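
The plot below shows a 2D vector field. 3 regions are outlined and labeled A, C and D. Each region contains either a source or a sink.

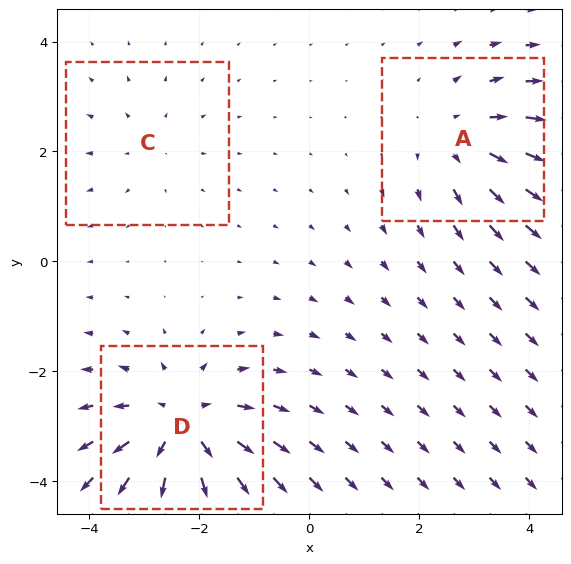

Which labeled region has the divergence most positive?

D

Divergence at each region's feature centre — A: about +3, C: about +2, D: about +5. Region D is most positive.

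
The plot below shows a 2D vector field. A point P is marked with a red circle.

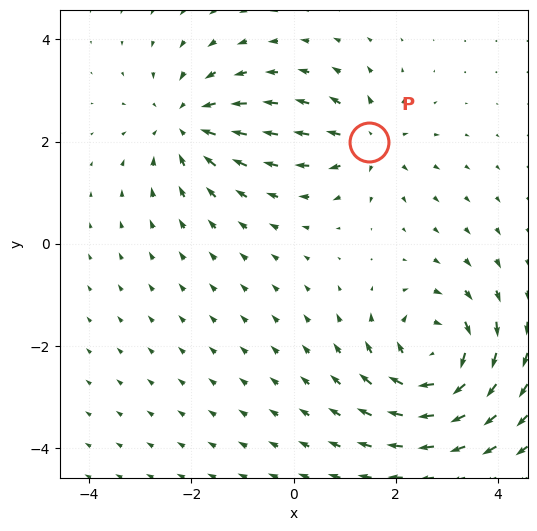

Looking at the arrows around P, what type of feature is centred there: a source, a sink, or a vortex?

At P (1.5, 2.0) the arrows spread outward. Divergence about +4, curl ≈0 — positive divergence with near-zero curl is a source.

source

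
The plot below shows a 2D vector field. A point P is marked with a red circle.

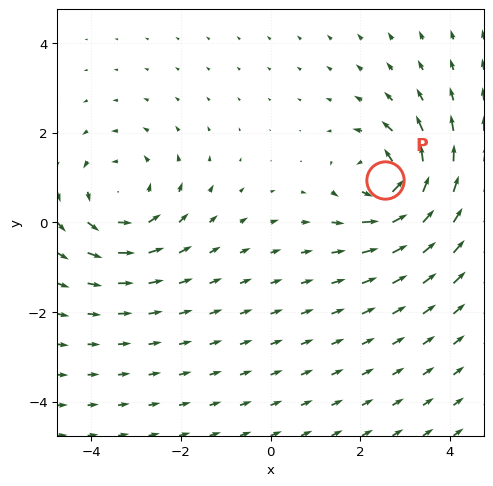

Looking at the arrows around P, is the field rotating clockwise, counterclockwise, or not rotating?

Near P at (2.6, 0.9) the arrows circulate counterclockwise. The curl (z-component) there is about +6; positive curl means counterclockwise rotation.

counterclockwise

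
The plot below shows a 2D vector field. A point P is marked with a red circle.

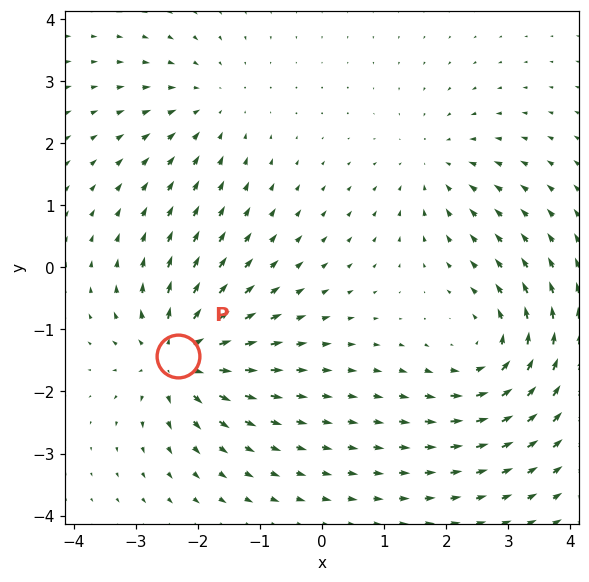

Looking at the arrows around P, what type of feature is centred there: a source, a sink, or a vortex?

source

At P (-2.3, -1.4) the arrows spread outward. Divergence about +6, curl ≈0 — positive divergence with near-zero curl is a source.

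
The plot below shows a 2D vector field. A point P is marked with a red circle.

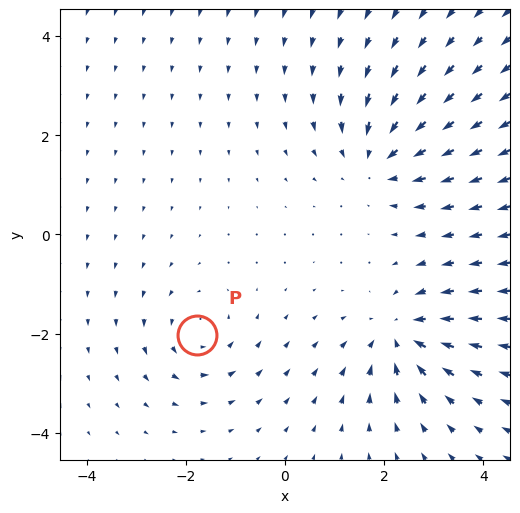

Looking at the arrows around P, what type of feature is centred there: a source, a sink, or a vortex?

vortex

At P (-1.8, -2.0) the arrows circulate counterclockwise. Divergence ≈0, curl about +3 — near-zero divergence with nonzero curl is a vortex.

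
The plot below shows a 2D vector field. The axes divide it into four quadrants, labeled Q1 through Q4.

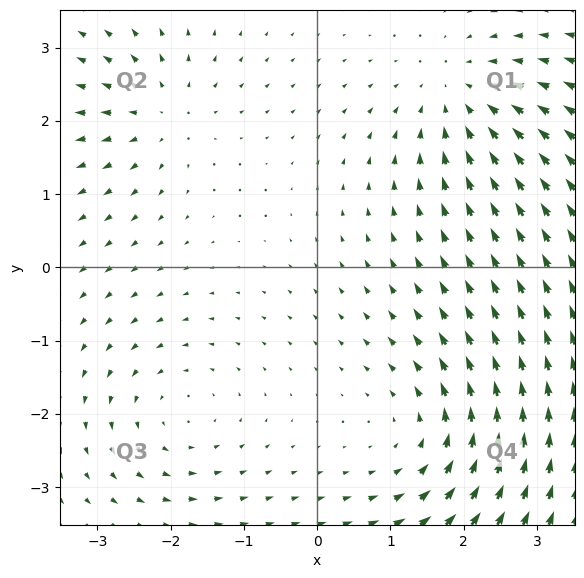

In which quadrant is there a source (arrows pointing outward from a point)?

Q2

The source sits at approximately (-2.1, 2.1), which lies in quadrant Q2. The divergence there is about +4, positive as expected for a source.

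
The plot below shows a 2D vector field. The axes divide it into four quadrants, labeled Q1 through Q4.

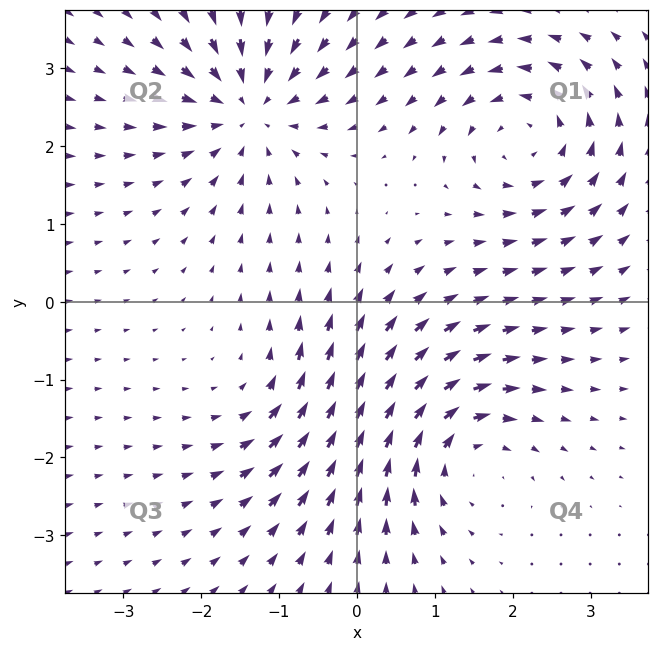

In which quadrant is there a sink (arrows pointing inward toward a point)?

Q2

The sink sits at approximately (-1.4, 2.5), which lies in quadrant Q2. The divergence there is about -5, negative as expected for a sink.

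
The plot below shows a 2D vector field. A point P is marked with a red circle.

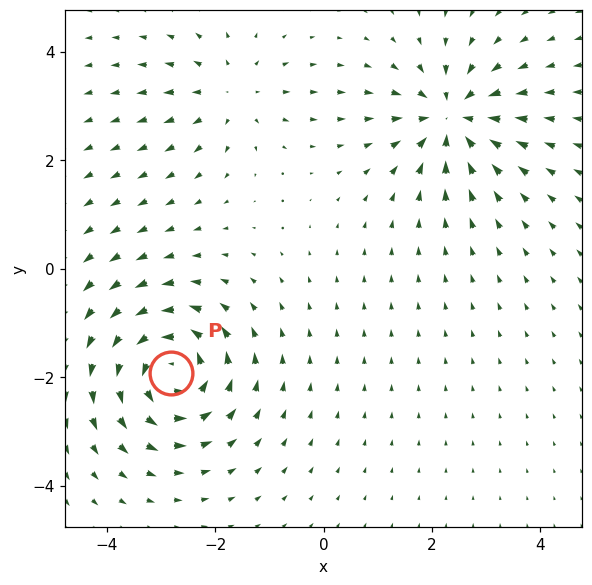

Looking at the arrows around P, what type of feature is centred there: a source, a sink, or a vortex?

vortex

At P (-2.8, -1.9) the arrows circulate counterclockwise. Divergence ≈0, curl about +6 — near-zero divergence with nonzero curl is a vortex.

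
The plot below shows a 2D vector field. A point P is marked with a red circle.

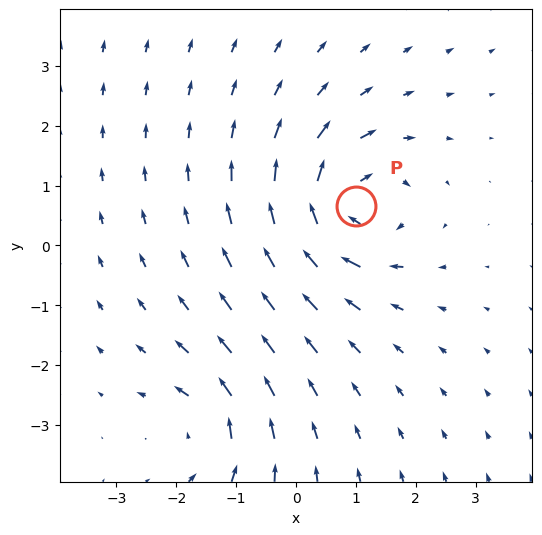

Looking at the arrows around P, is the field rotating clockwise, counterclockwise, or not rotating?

clockwise

Near P at (1.0, 0.7) the arrows circulate clockwise. The curl (z-component) there is about -5; negative curl means clockwise rotation.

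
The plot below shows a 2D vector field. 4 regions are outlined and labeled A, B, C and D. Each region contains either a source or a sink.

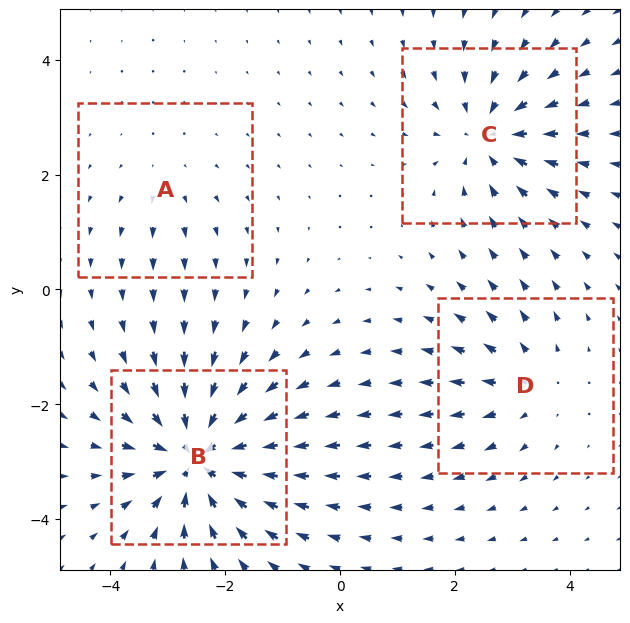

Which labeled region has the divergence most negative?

B

Divergence at each region's feature centre — A: about +2, B: about -7, C: about -5, D: about +3. Region B is most negative.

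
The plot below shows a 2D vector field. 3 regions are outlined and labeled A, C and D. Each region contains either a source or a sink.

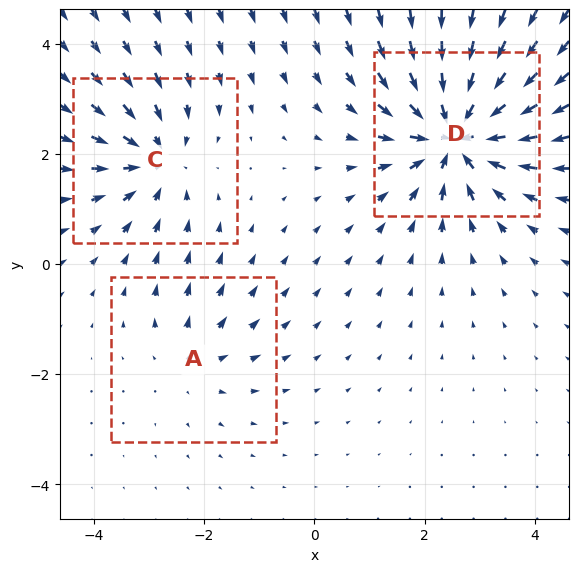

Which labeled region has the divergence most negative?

D

Divergence at each region's feature centre — A: about +2, C: about -3, D: about -6. Region D is most negative.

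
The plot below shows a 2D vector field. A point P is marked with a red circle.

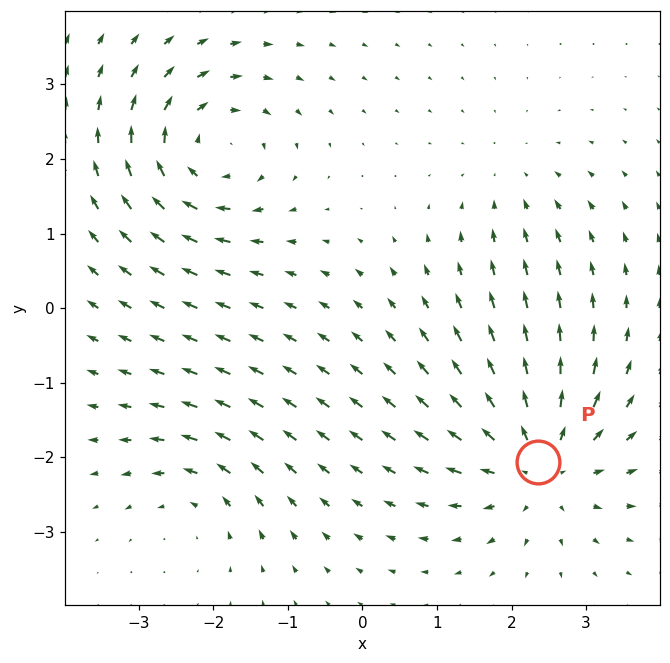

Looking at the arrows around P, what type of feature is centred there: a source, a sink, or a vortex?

source

At P (2.4, -2.1) the arrows spread outward. Divergence about +5, curl ≈0 — positive divergence with near-zero curl is a source.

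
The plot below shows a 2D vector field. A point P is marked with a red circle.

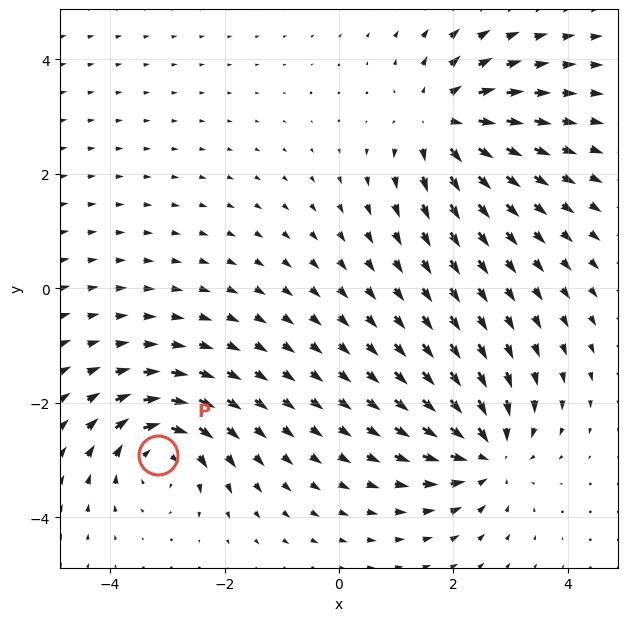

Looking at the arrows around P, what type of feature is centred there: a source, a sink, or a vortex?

At P (-3.2, -2.9) the arrows circulate clockwise. Divergence ≈0, curl about -4 — near-zero divergence with nonzero curl is a vortex.

vortex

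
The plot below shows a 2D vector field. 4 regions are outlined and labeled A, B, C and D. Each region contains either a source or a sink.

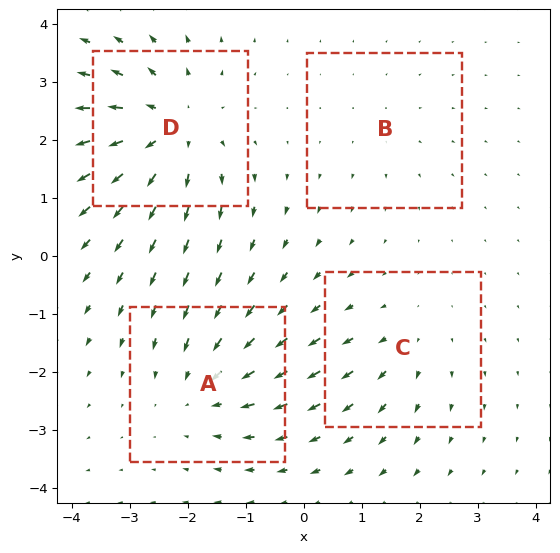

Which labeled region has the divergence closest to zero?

Divergence at each region's feature centre — A: about -4, B: about +2, C: about +3, D: about +6. Region B is closest to zero.

B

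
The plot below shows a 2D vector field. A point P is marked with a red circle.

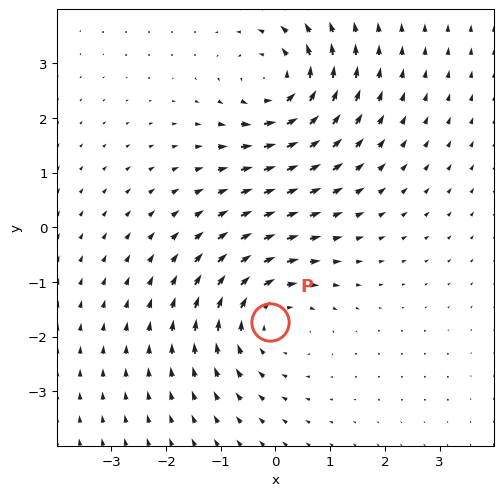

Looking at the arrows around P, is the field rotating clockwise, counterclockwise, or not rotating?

clockwise

Near P at (-0.1, -1.7) the arrows circulate clockwise. The curl (z-component) there is about -4; negative curl means clockwise rotation.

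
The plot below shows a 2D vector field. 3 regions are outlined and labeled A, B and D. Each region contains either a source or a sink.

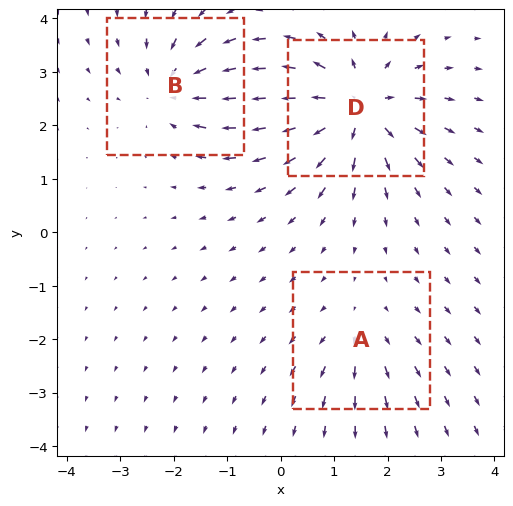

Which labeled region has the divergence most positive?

Divergence at each region's feature centre — A: about +2, B: about -4, D: about +6. Region D is most positive.

D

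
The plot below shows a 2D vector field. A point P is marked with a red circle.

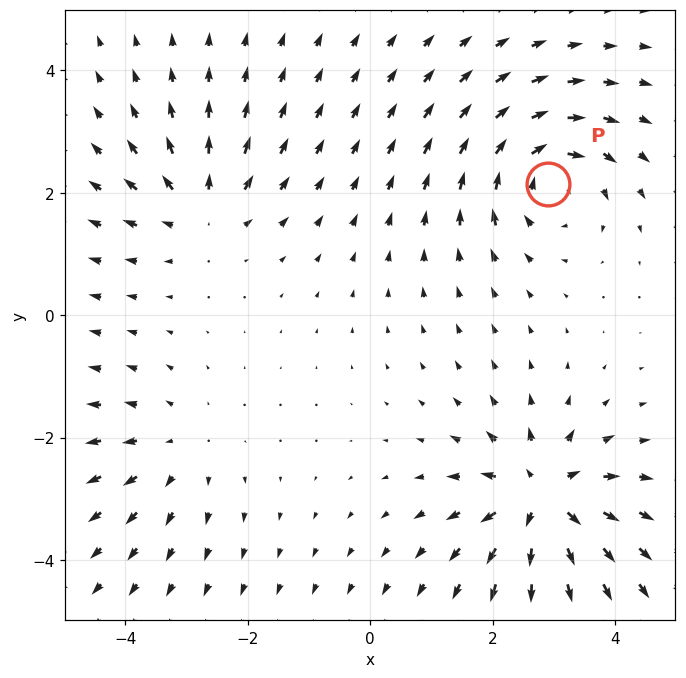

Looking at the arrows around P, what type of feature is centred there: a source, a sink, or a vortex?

vortex

At P (2.9, 2.1) the arrows circulate clockwise. Divergence ≈0, curl about -5 — near-zero divergence with nonzero curl is a vortex.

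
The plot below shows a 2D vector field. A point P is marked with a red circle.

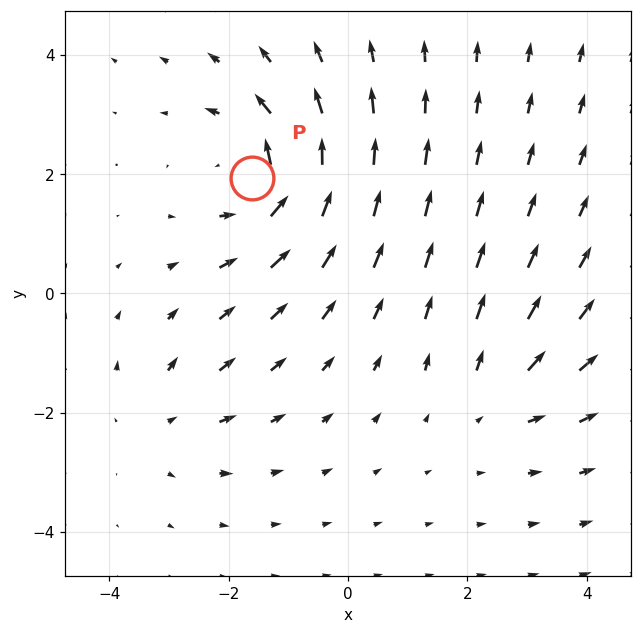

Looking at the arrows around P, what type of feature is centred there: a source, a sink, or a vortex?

vortex

At P (-1.6, 1.9) the arrows circulate counterclockwise. Divergence ≈0, curl about +5 — near-zero divergence with nonzero curl is a vortex.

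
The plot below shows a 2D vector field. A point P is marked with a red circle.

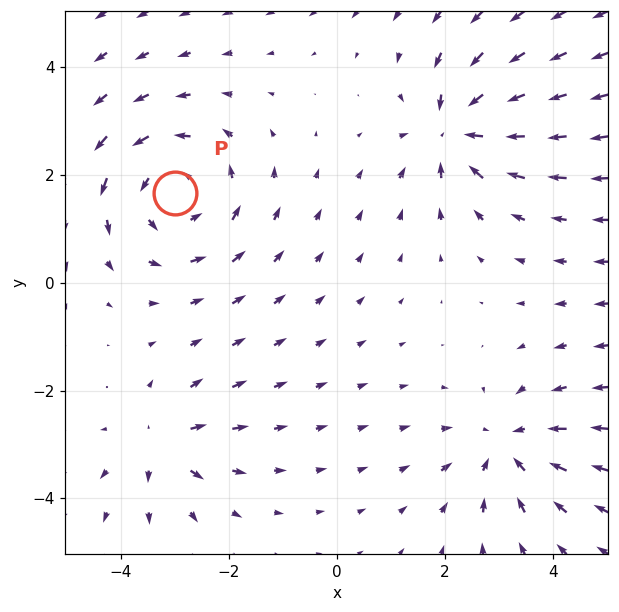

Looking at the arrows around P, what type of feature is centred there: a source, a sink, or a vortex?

At P (-3.0, 1.7) the arrows circulate counterclockwise. Divergence ≈0, curl about +4 — near-zero divergence with nonzero curl is a vortex.

vortex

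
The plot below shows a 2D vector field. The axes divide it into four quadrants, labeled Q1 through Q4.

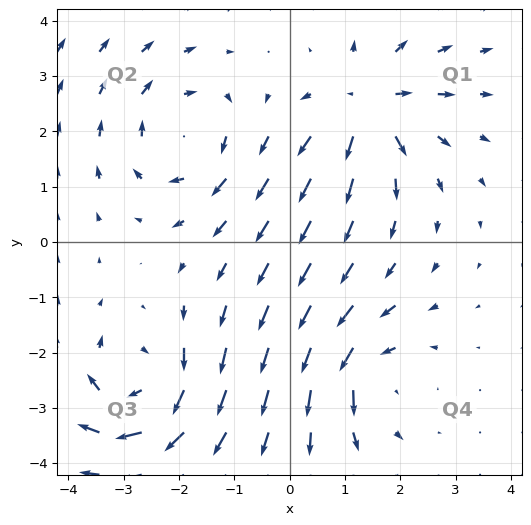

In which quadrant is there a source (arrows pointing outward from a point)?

Q1

The source sits at approximately (1.4, 2.5), which lies in quadrant Q1. The divergence there is about +5, positive as expected for a source.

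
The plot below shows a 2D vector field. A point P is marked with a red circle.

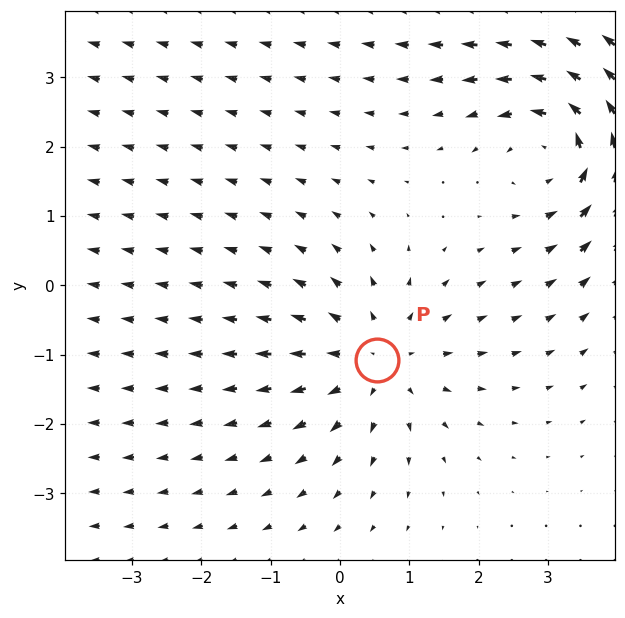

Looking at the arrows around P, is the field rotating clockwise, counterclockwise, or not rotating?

not rotating

Near P at (0.5, -1.1) the arrows show no circulation. The curl there is ≈0.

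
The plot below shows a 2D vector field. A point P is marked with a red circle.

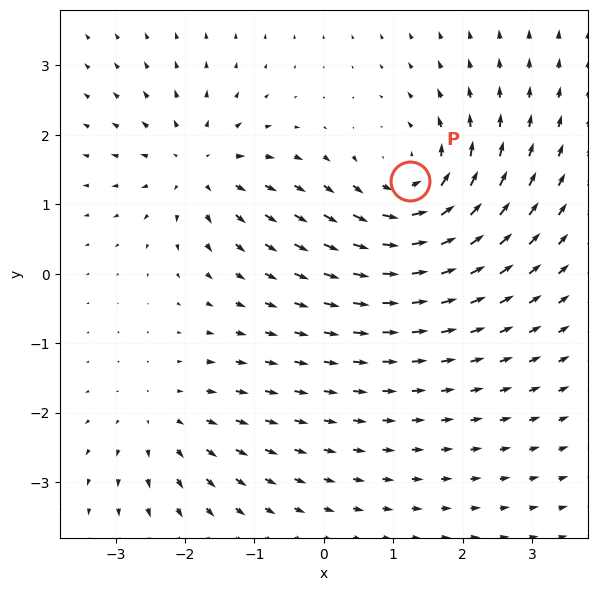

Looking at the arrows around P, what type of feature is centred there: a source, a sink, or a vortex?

At P (1.2, 1.3) the arrows circulate counterclockwise. Divergence ≈0, curl about +6 — near-zero divergence with nonzero curl is a vortex.

vortex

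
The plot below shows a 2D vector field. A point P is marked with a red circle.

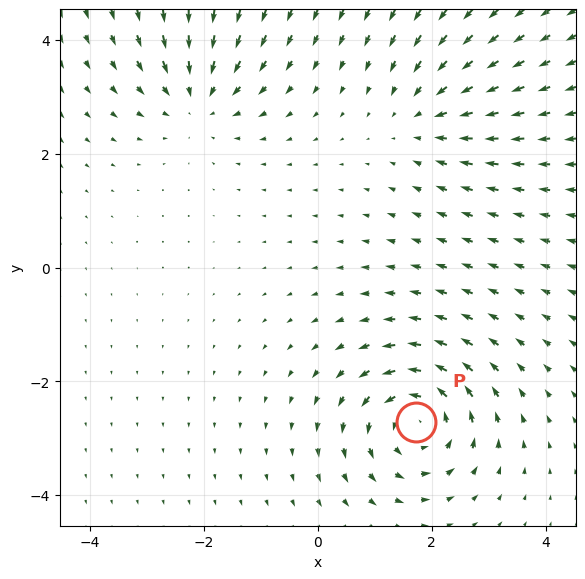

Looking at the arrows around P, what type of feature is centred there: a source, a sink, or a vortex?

At P (1.7, -2.7) the arrows circulate counterclockwise. Divergence ≈0, curl about +5 — near-zero divergence with nonzero curl is a vortex.

vortex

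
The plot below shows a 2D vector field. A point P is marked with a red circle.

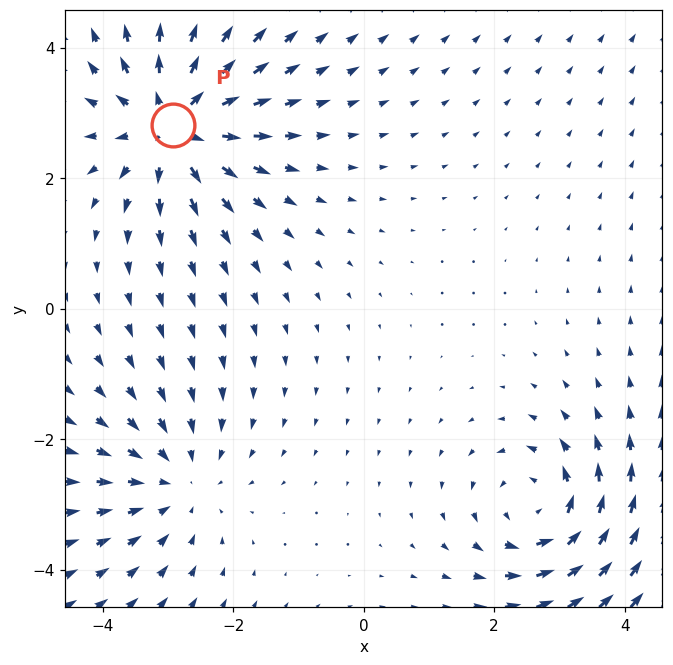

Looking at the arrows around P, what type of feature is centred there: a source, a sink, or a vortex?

source

At P (-2.9, 2.8) the arrows spread outward. Divergence about +5, curl ≈0 — positive divergence with near-zero curl is a source.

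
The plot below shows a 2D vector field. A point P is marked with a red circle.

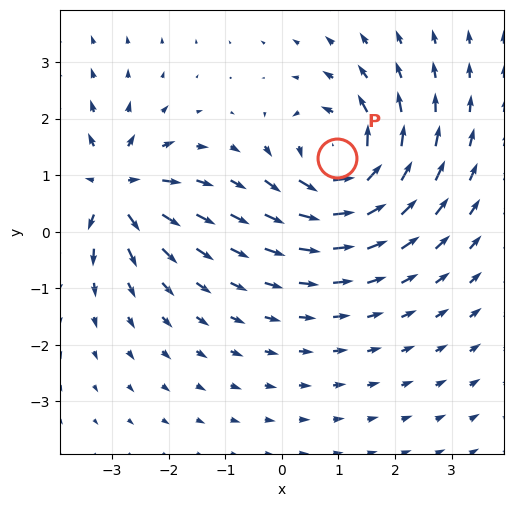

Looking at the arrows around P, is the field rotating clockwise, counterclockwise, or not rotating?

Near P at (1.0, 1.3) the arrows circulate counterclockwise. The curl (z-component) there is about +5; positive curl means counterclockwise rotation.

counterclockwise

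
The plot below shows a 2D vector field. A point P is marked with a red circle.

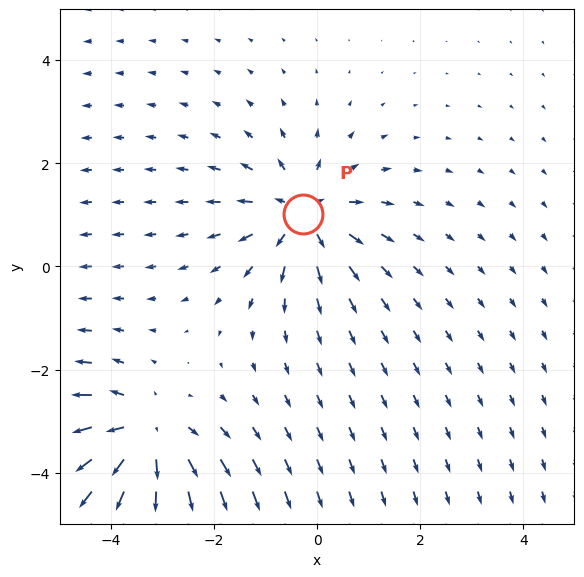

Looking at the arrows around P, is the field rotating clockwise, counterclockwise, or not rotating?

Near P at (-0.3, 1.0) the arrows show no circulation. The curl there is ≈0.

not rotating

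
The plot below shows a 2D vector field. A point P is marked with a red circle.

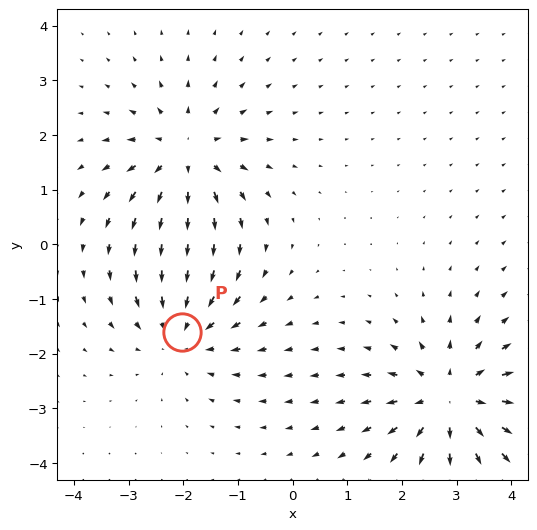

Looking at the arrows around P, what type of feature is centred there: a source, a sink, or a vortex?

At P (-2.0, -1.6) the arrows converge inward. Divergence about -4, curl ≈0 — negative divergence with near-zero curl is a sink.

sink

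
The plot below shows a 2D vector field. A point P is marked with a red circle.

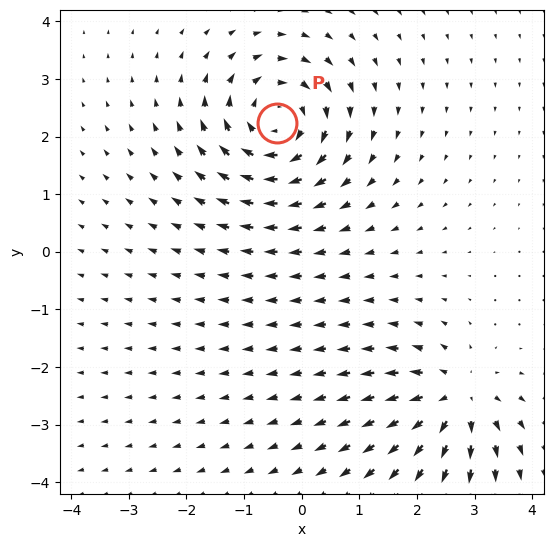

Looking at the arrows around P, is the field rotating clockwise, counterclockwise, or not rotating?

clockwise

Near P at (-0.4, 2.2) the arrows circulate clockwise. The curl (z-component) there is about -6; negative curl means clockwise rotation.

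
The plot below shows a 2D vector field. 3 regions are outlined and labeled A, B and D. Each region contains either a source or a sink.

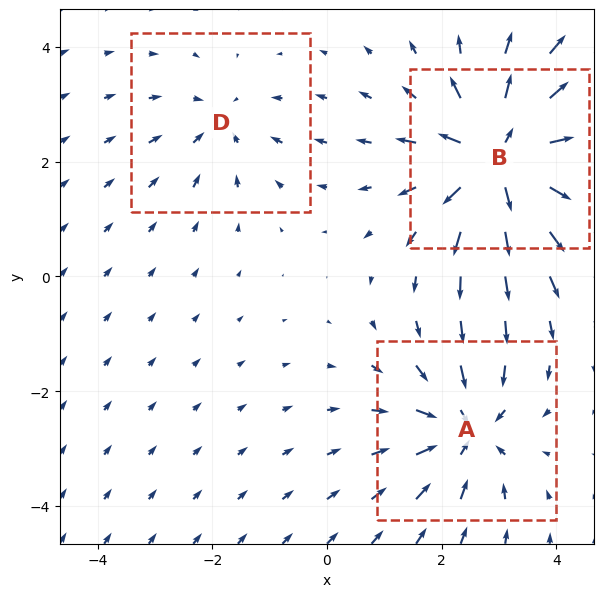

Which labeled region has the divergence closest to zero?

Divergence at each region's feature centre — A: about -4, B: about +6, D: about -2. Region D is closest to zero.

D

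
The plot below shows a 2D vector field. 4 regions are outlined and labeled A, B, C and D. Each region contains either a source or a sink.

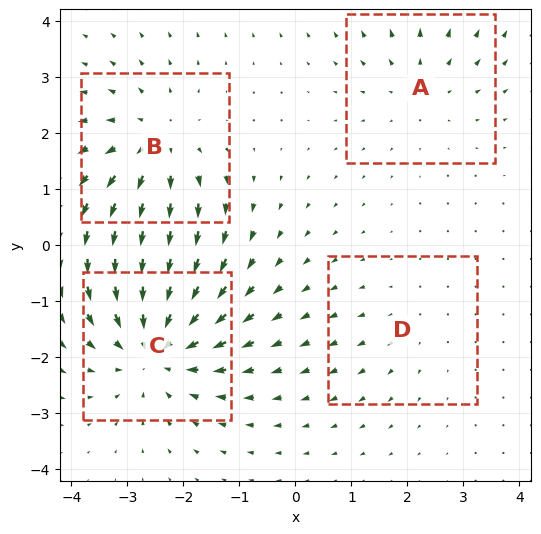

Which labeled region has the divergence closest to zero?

D

Divergence at each region's feature centre — A: about +3, B: about +4, C: about -6, D: about +2. Region D is closest to zero.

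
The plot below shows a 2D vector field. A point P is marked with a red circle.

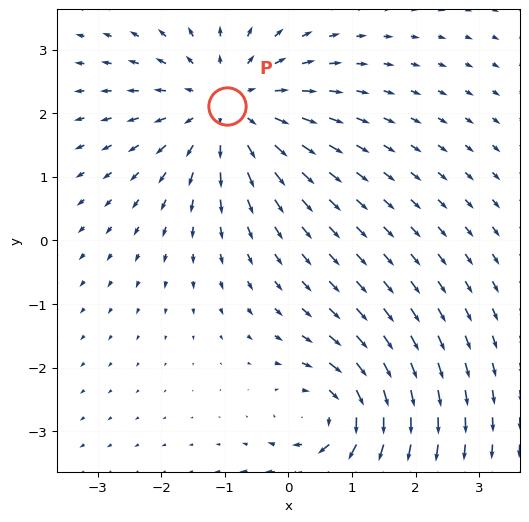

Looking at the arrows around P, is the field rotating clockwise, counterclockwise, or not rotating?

Near P at (-1.0, 2.1) the arrows show no circulation. The curl there is ≈0.

not rotating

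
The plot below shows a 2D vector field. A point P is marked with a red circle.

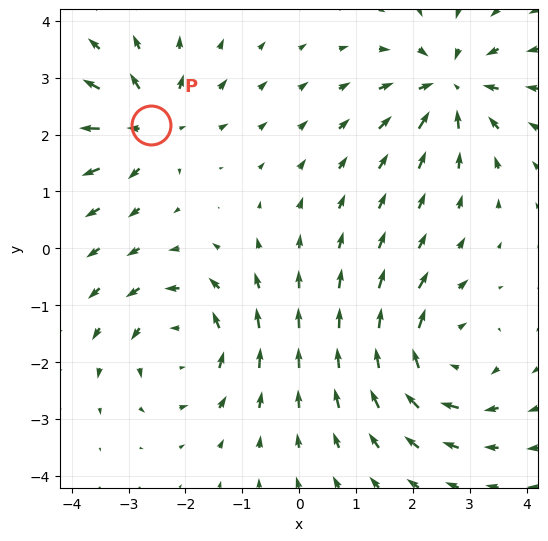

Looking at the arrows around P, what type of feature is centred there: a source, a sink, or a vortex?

At P (-2.6, 2.2) the arrows spread outward. Divergence about +5, curl ≈0 — positive divergence with near-zero curl is a source.

source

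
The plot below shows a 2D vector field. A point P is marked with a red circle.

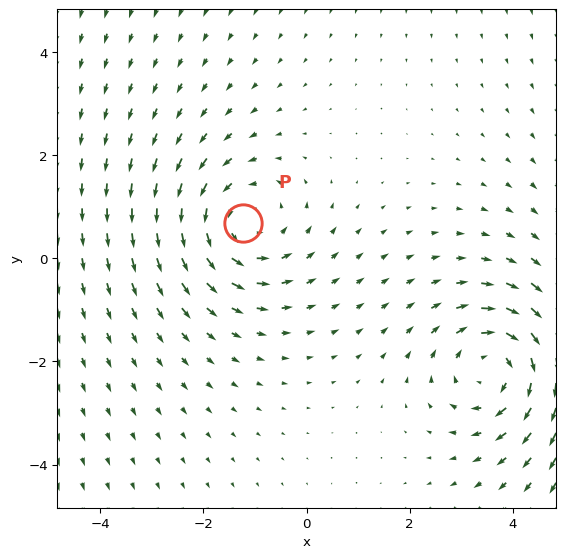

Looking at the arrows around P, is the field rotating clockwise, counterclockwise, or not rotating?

counterclockwise

Near P at (-1.2, 0.7) the arrows circulate counterclockwise. The curl (z-component) there is about +3; positive curl means counterclockwise rotation.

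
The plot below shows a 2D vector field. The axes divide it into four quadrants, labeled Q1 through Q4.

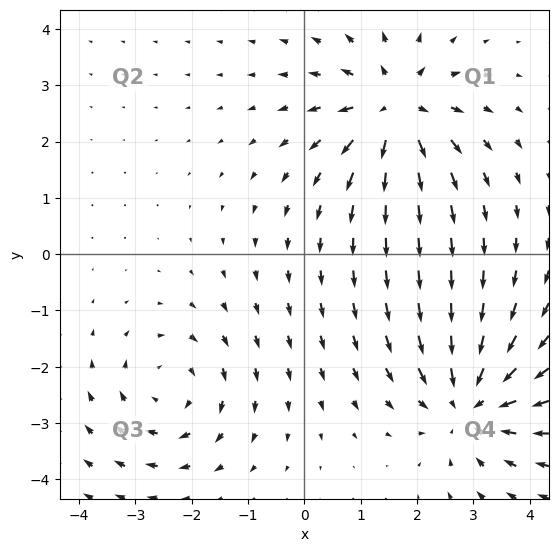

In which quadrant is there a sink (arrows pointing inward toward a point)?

Q4

The sink sits at approximately (2.9, -2.6), which lies in quadrant Q4. The divergence there is about -4, negative as expected for a sink.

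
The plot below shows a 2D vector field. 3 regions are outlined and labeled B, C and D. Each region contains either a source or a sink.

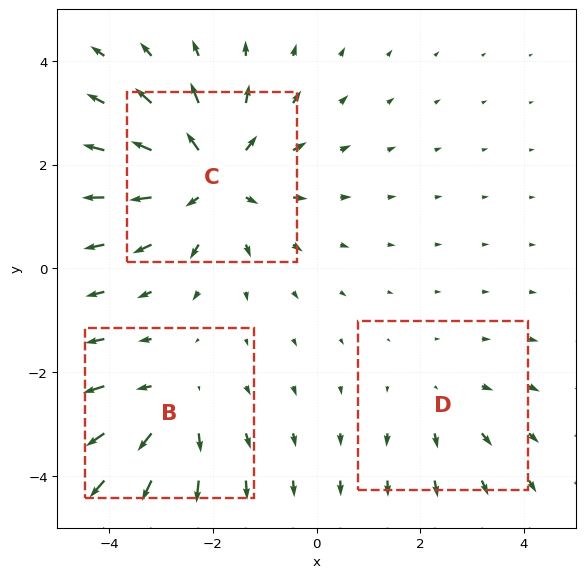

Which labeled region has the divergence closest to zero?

Divergence at each region's feature centre — B: about +3, C: about +4, D: about +2. Region D is closest to zero.

D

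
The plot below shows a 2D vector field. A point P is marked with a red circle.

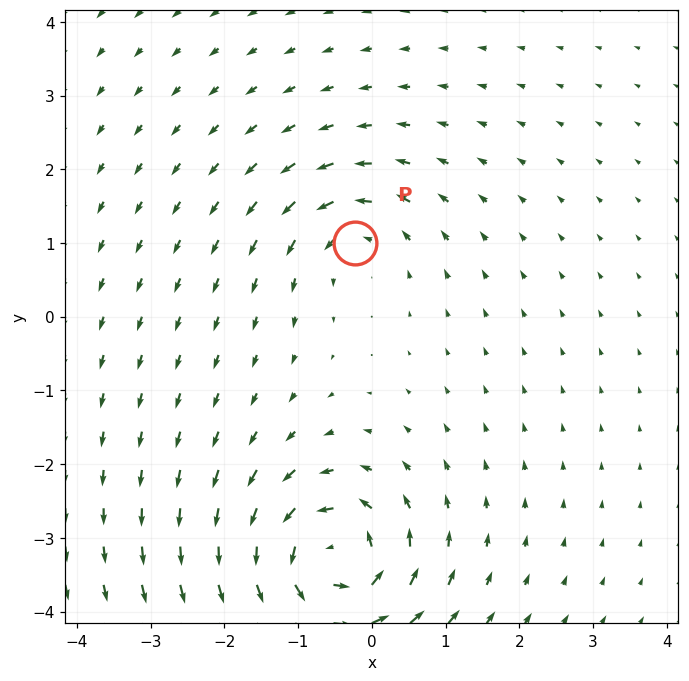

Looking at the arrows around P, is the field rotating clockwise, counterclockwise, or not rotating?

Near P at (-0.2, 1.0) the arrows circulate counterclockwise. The curl (z-component) there is about +3; positive curl means counterclockwise rotation.

counterclockwise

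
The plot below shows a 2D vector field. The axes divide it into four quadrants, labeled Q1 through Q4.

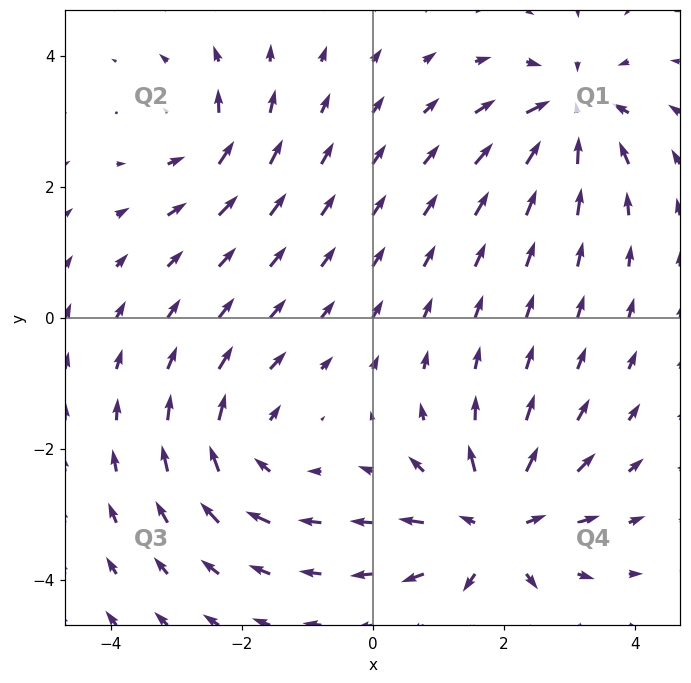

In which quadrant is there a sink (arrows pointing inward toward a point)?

The sink sits at approximately (3.0, 3.1), which lies in quadrant Q1. The divergence there is about -5, negative as expected for a sink.

Q1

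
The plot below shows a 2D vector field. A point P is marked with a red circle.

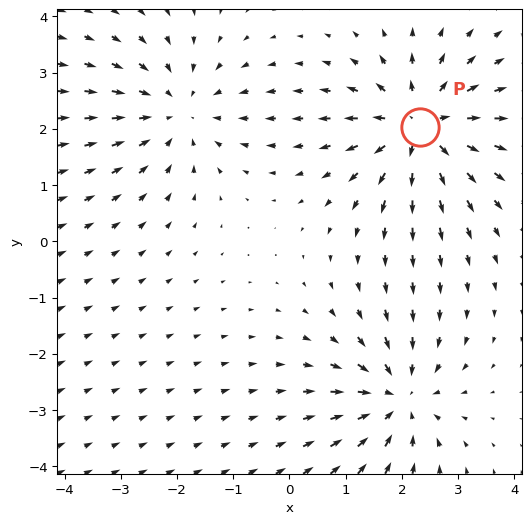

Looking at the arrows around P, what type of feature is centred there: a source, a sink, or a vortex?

At P (2.3, 2.0) the arrows spread outward. Divergence about +5, curl ≈0 — positive divergence with near-zero curl is a source.

source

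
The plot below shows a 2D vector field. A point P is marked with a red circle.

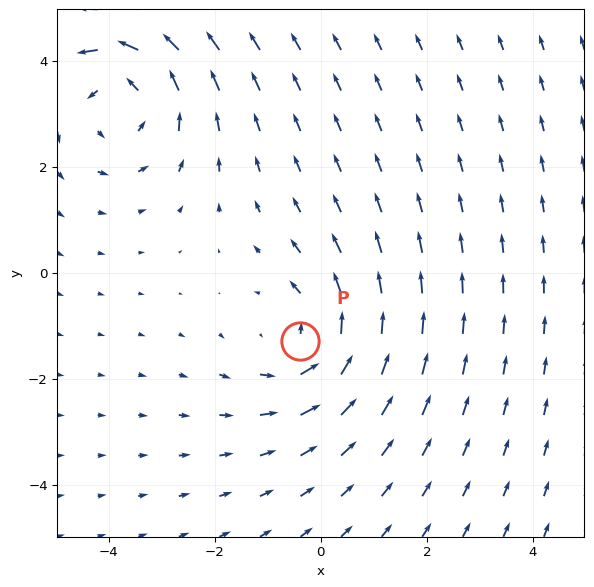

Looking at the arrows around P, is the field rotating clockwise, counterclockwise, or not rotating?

counterclockwise

Near P at (-0.4, -1.3) the arrows circulate counterclockwise. The curl (z-component) there is about +4; positive curl means counterclockwise rotation.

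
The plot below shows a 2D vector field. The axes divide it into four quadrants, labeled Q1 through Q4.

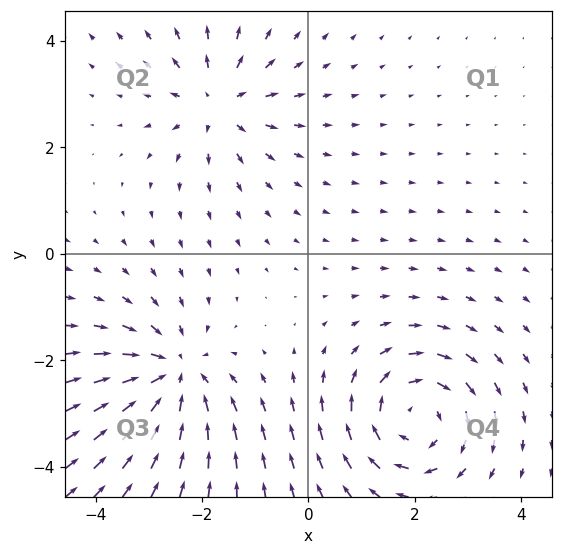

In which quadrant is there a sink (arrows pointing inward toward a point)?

The sink sits at approximately (-2.5, -2.3), which lies in quadrant Q3. The divergence there is about -4, negative as expected for a sink.

Q3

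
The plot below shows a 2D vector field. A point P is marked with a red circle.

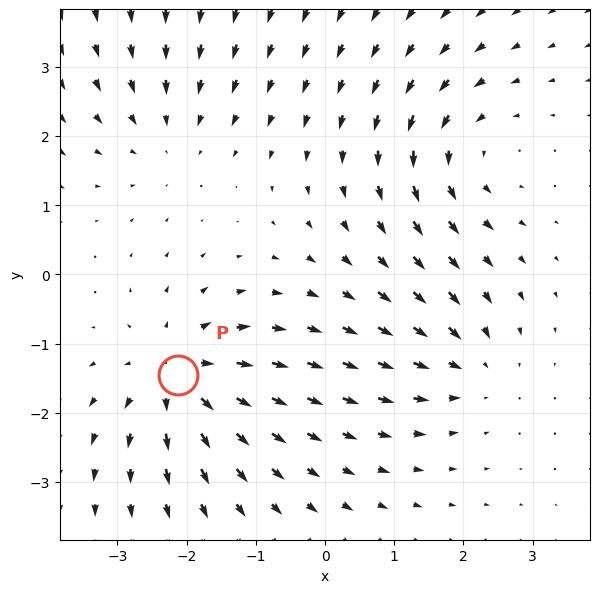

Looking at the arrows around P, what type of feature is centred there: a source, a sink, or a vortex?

source

At P (-2.1, -1.5) the arrows spread outward. Divergence about +5, curl ≈0 — positive divergence with near-zero curl is a source.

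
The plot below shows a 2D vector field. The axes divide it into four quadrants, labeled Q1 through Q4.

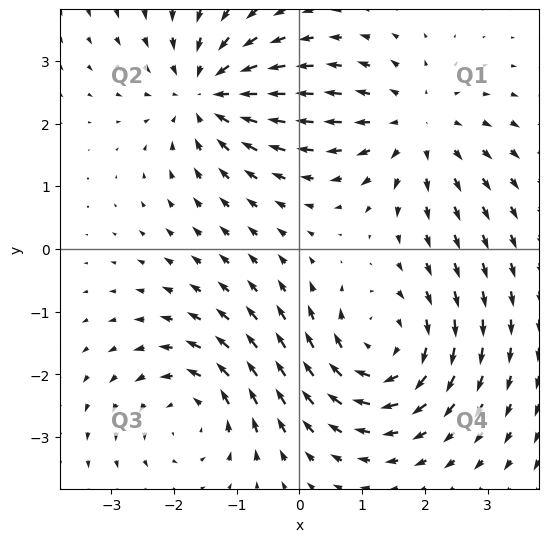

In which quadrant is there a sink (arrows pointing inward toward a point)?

Q2

The sink sits at approximately (-1.5, 2.5), which lies in quadrant Q2. The divergence there is about -4, negative as expected for a sink.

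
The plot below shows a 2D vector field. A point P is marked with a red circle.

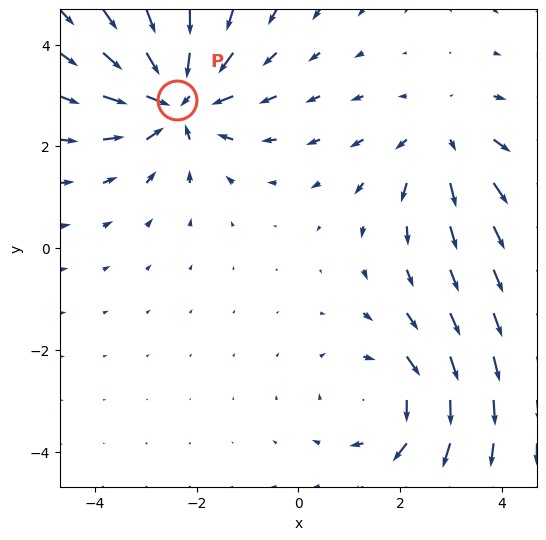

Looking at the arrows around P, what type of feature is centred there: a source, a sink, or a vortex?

At P (-2.4, 2.9) the arrows converge inward. Divergence about -5, curl ≈0 — negative divergence with near-zero curl is a sink.

sink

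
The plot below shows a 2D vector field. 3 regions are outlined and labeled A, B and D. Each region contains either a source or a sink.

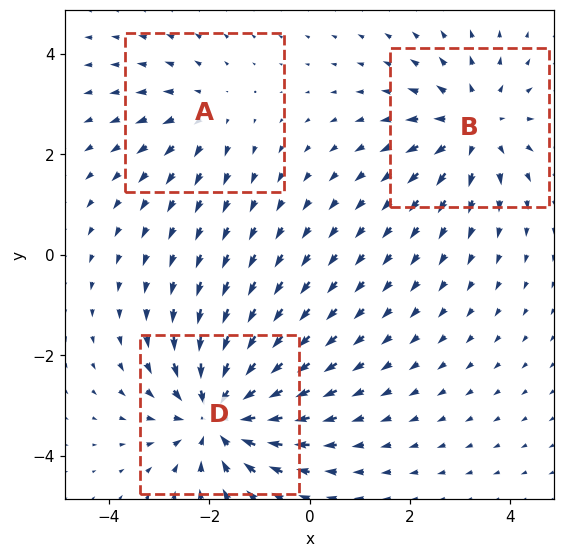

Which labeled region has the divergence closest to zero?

Divergence at each region's feature centre — A: about +2, B: about +3, D: about -4. Region A is closest to zero.

A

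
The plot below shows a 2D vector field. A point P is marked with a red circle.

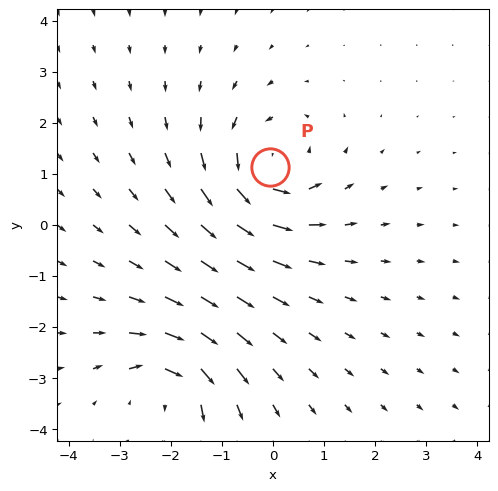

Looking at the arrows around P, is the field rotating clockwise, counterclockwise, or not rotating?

counterclockwise

Near P at (-0.1, 1.1) the arrows circulate counterclockwise. The curl (z-component) there is about +4; positive curl means counterclockwise rotation.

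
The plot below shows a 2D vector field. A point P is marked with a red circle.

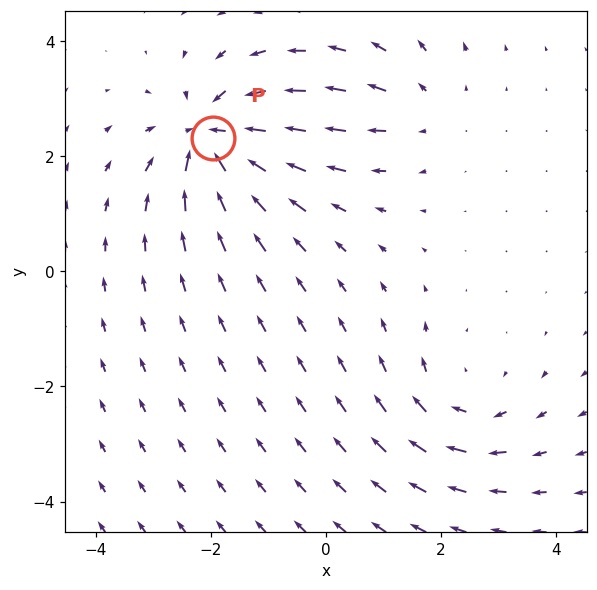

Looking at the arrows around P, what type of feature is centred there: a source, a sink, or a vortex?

sink

At P (-2.0, 2.3) the arrows converge inward. Divergence about -6, curl ≈0 — negative divergence with near-zero curl is a sink.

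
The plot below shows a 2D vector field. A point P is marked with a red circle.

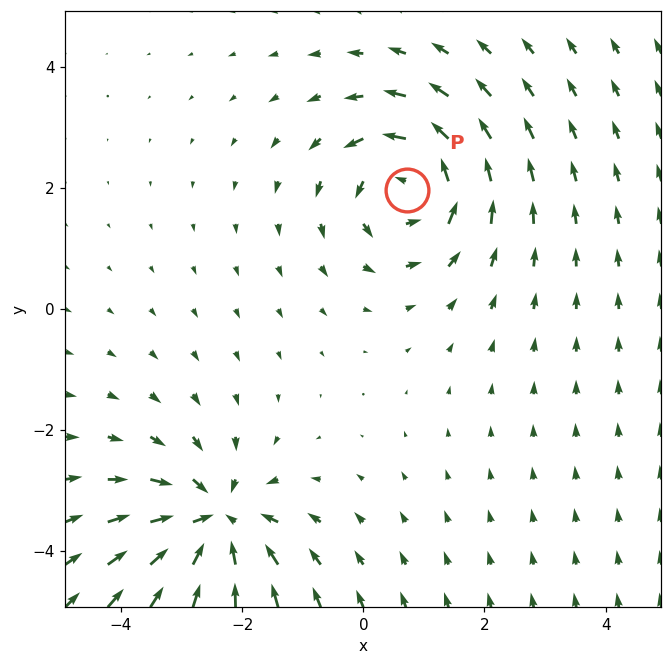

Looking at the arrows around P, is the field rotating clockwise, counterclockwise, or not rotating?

counterclockwise

Near P at (0.7, 2.0) the arrows circulate counterclockwise. The curl (z-component) there is about +4; positive curl means counterclockwise rotation.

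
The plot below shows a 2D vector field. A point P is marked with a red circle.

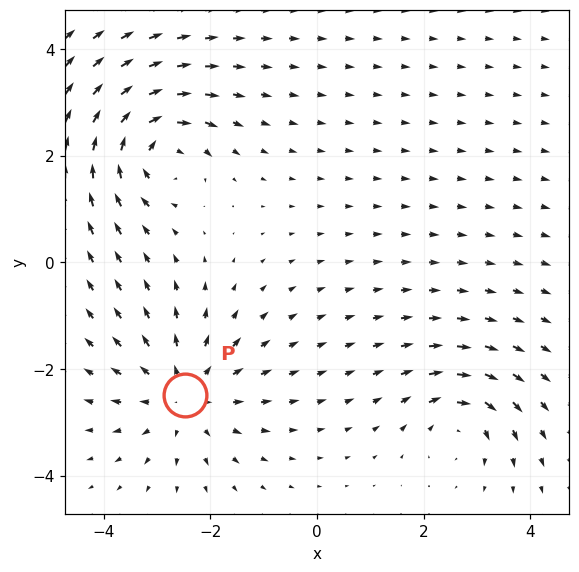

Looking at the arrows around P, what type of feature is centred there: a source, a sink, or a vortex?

At P (-2.5, -2.5) the arrows spread outward. Divergence about +3, curl ≈0 — positive divergence with near-zero curl is a source.

source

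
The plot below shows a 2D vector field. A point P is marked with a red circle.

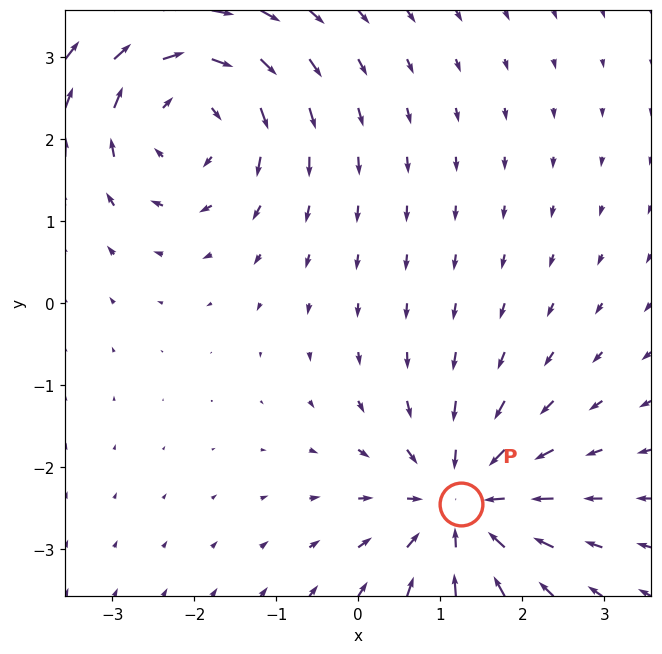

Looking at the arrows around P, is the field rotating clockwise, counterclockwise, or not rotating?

Near P at (1.3, -2.4) the arrows show no circulation. The curl there is ≈0.

not rotating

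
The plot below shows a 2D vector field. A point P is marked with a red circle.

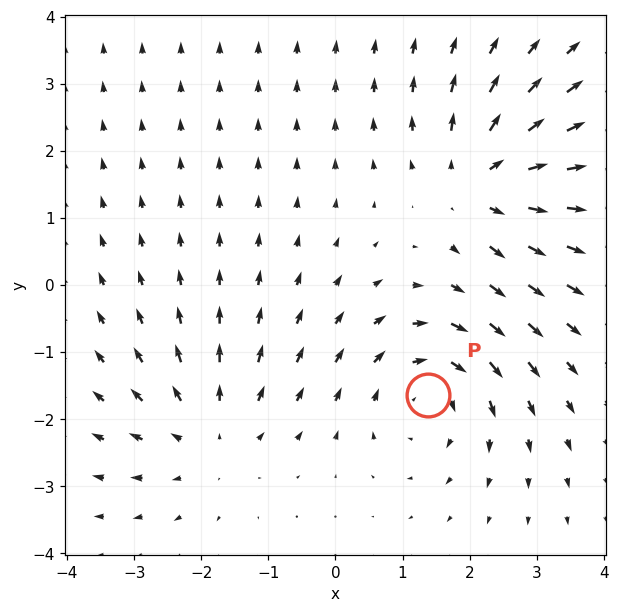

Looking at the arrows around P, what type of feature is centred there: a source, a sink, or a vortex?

At P (1.4, -1.6) the arrows circulate clockwise. Divergence ≈0, curl about -5 — near-zero divergence with nonzero curl is a vortex.

vortex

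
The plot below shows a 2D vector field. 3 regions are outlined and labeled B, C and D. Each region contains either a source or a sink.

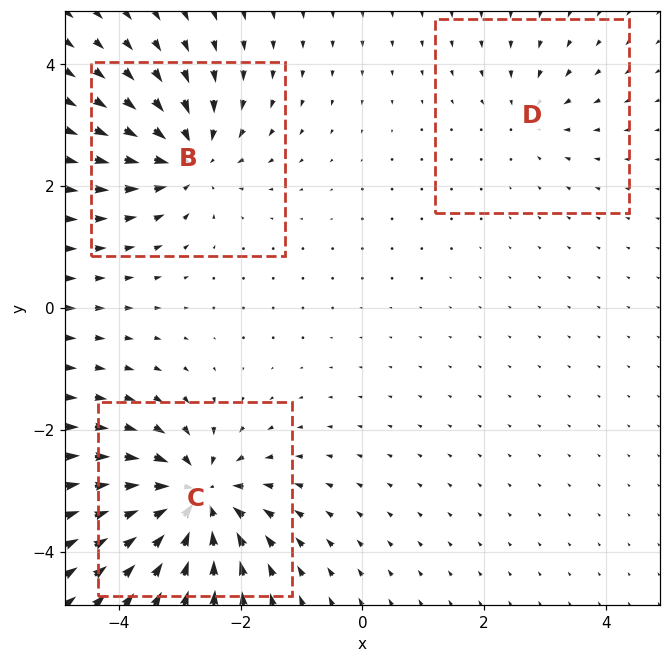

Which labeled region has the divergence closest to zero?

D

Divergence at each region's feature centre — B: about -4, C: about -6, D: about -2. Region D is closest to zero.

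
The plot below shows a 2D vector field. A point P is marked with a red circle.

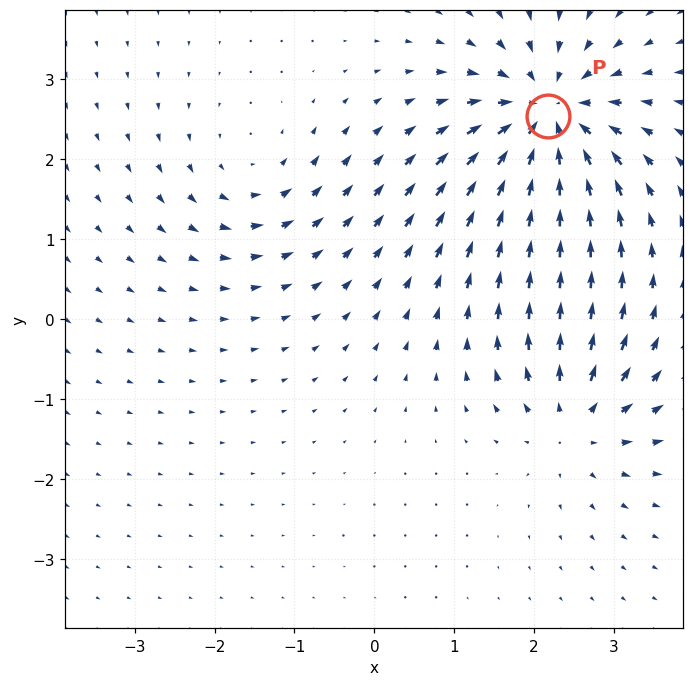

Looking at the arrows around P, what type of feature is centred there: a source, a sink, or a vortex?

At P (2.2, 2.5) the arrows converge inward. Divergence about -6, curl ≈0 — negative divergence with near-zero curl is a sink.

sink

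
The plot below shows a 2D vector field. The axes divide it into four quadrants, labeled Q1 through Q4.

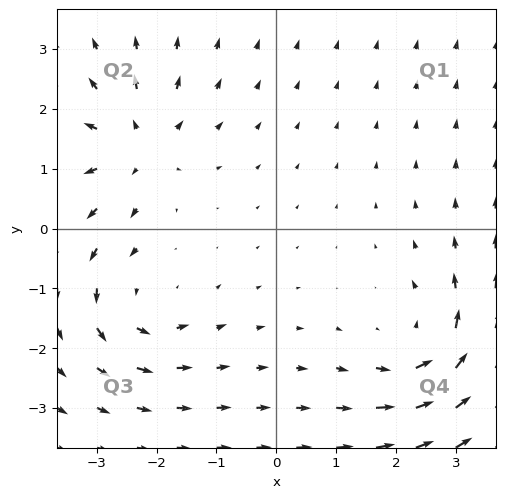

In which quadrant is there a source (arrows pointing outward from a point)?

The source sits at approximately (-2.3, 1.4), which lies in quadrant Q2. The divergence there is about +4, positive as expected for a source.

Q2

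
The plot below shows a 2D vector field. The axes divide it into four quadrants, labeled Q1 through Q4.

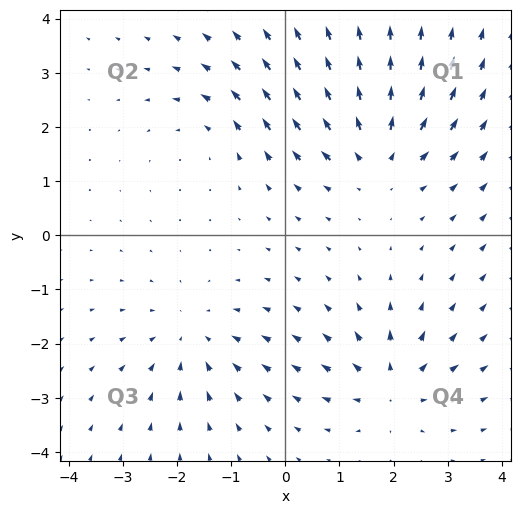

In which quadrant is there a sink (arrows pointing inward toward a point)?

The sink sits at approximately (-1.7, -1.9), which lies in quadrant Q3. The divergence there is about -3, negative as expected for a sink.

Q3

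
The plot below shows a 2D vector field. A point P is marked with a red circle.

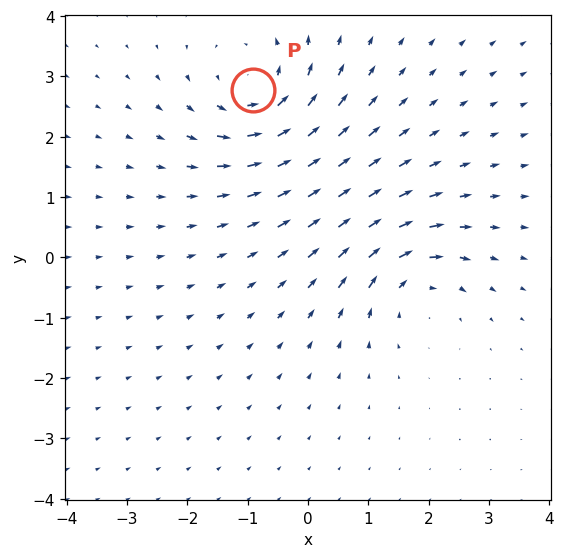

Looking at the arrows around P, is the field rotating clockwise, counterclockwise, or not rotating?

counterclockwise

Near P at (-0.9, 2.8) the arrows circulate counterclockwise. The curl (z-component) there is about +4; positive curl means counterclockwise rotation.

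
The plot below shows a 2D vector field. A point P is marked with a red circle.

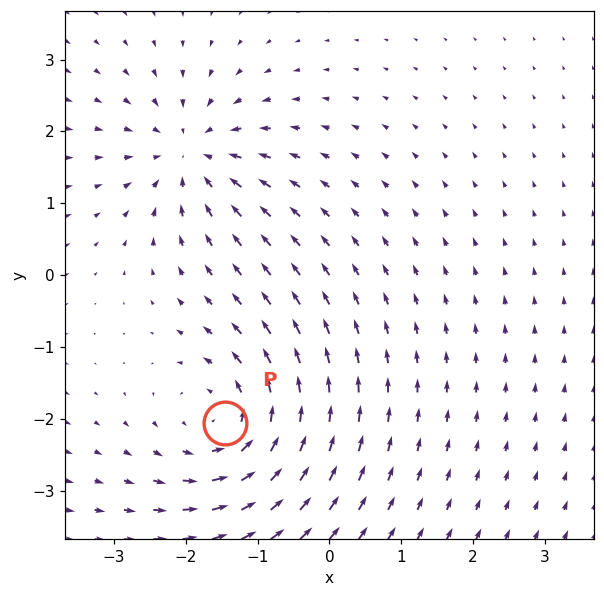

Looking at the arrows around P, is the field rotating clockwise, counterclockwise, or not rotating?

counterclockwise

Near P at (-1.5, -2.1) the arrows circulate counterclockwise. The curl (z-component) there is about +4; positive curl means counterclockwise rotation.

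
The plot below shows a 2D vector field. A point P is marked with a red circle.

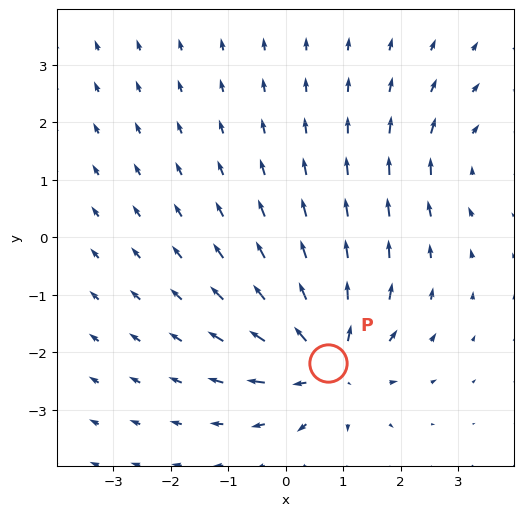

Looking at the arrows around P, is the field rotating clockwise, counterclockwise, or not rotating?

not rotating

Near P at (0.7, -2.2) the arrows show no circulation. The curl there is ≈0.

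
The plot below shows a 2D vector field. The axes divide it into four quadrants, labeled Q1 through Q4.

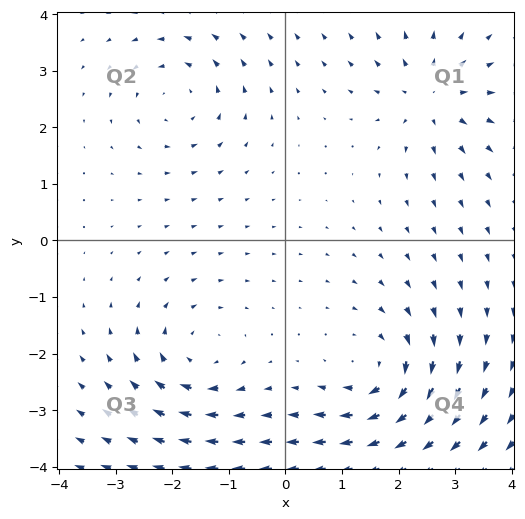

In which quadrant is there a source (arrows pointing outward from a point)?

Q1

The source sits at approximately (2.6, 2.5), which lies in quadrant Q1. The divergence there is about +4, positive as expected for a source.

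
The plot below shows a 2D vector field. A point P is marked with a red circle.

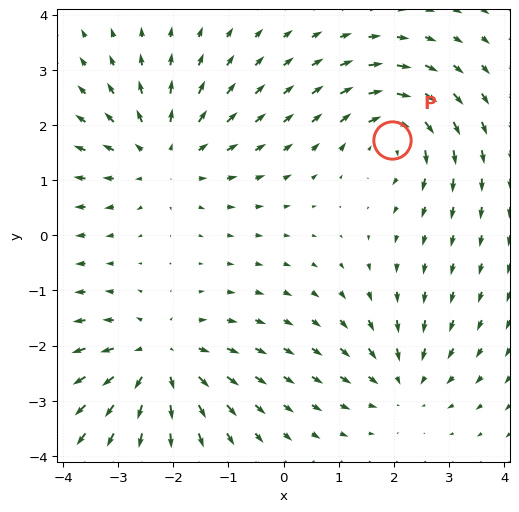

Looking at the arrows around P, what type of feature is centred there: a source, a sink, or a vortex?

vortex

At P (2.0, 1.7) the arrows circulate clockwise. Divergence ≈0, curl about -6 — near-zero divergence with nonzero curl is a vortex.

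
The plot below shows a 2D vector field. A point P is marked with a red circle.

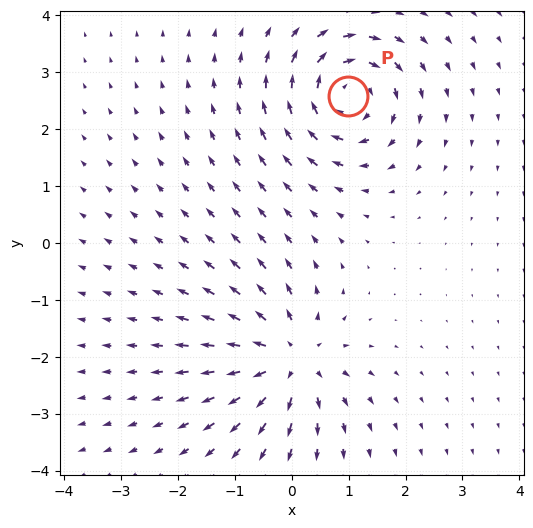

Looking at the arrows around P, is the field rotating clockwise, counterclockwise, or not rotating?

Near P at (1.0, 2.6) the arrows circulate clockwise. The curl (z-component) there is about -6; negative curl means clockwise rotation.

clockwise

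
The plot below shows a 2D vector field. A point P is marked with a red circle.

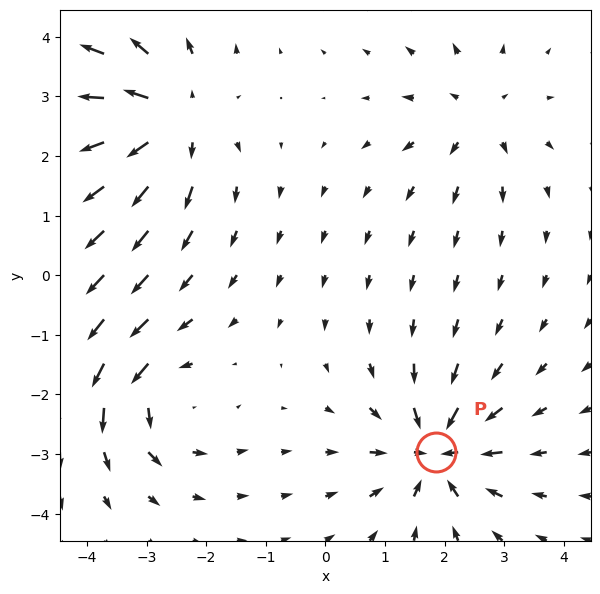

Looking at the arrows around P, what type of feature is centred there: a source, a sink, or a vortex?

sink

At P (1.9, -3.0) the arrows converge inward. Divergence about -6, curl ≈0 — negative divergence with near-zero curl is a sink.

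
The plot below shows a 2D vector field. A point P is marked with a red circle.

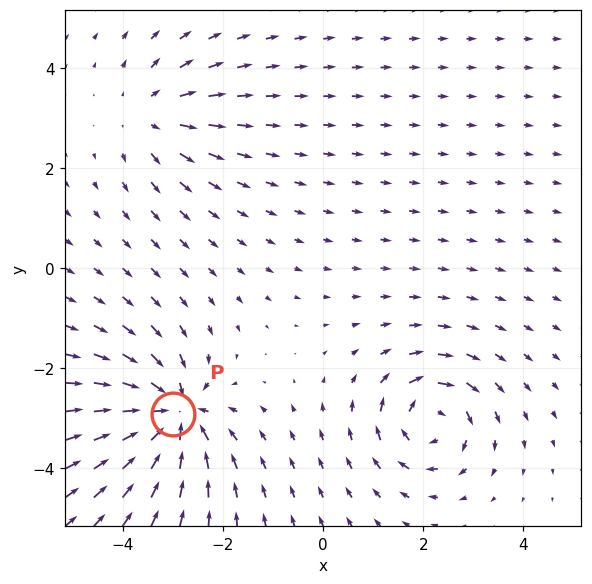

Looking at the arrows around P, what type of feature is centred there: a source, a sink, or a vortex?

At P (-3.0, -2.9) the arrows converge inward. Divergence about -6, curl ≈0 — negative divergence with near-zero curl is a sink.

sink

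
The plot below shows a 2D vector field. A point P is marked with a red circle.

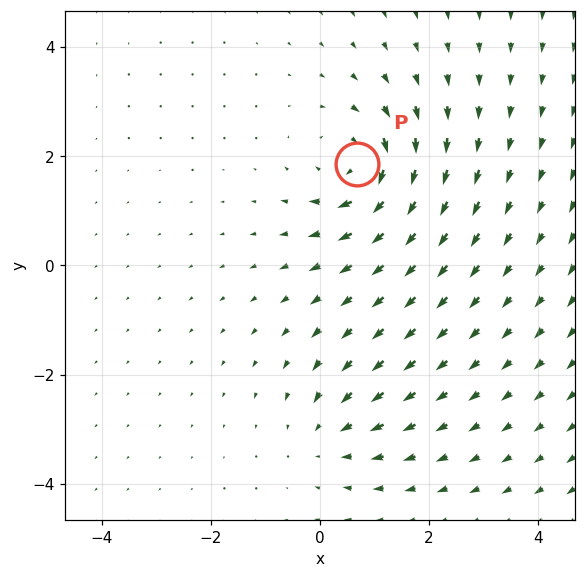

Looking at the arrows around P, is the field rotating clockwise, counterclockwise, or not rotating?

Near P at (0.7, 1.9) the arrows circulate clockwise. The curl (z-component) there is about -5; negative curl means clockwise rotation.

clockwise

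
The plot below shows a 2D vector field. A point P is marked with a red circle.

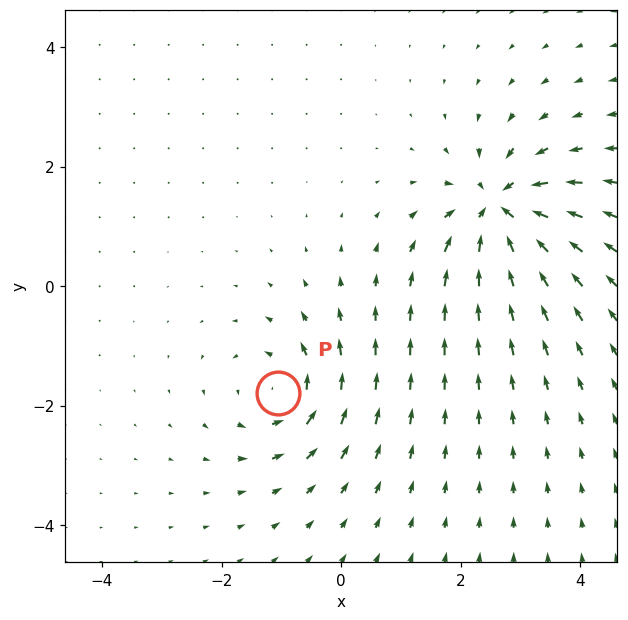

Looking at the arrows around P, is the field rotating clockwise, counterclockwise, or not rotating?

Near P at (-1.1, -1.8) the arrows circulate counterclockwise. The curl (z-component) there is about +4; positive curl means counterclockwise rotation.

counterclockwise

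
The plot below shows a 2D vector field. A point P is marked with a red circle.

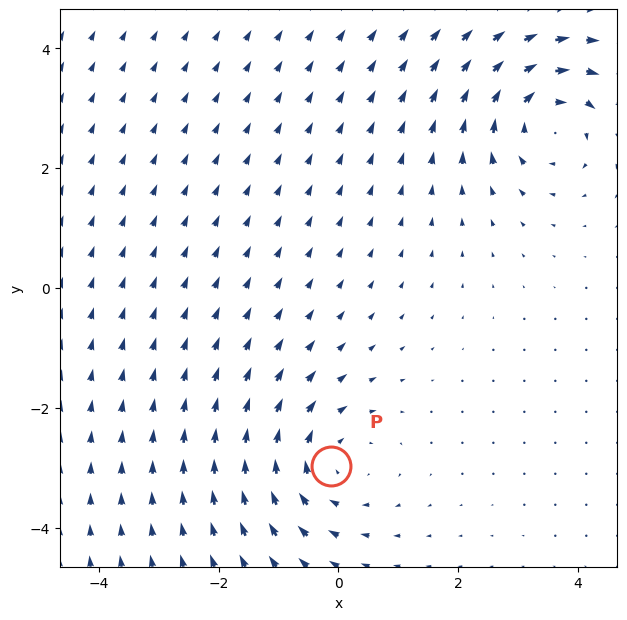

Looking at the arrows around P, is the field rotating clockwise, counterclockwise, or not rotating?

Near P at (-0.1, -3.0) the arrows circulate clockwise. The curl (z-component) there is about -3; negative curl means clockwise rotation.

clockwise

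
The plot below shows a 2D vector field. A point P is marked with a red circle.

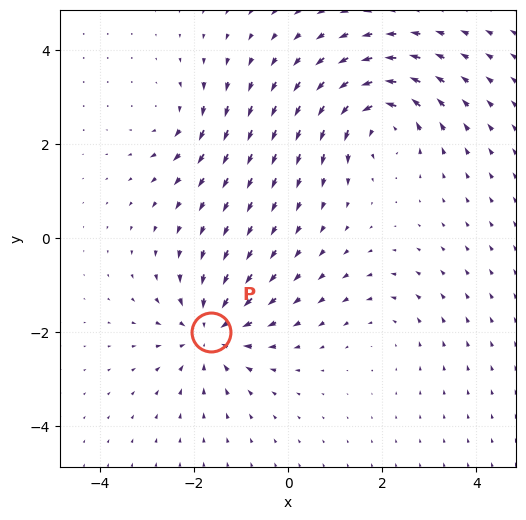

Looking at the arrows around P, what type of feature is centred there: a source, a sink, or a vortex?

sink

At P (-1.6, -2.0) the arrows converge inward. Divergence about -5, curl ≈0 — negative divergence with near-zero curl is a sink.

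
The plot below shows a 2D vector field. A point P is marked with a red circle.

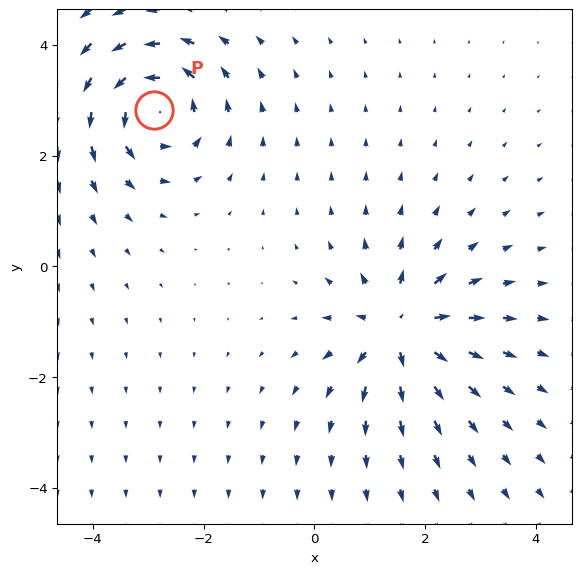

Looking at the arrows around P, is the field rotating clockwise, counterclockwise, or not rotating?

counterclockwise

Near P at (-2.9, 2.8) the arrows circulate counterclockwise. The curl (z-component) there is about +4; positive curl means counterclockwise rotation.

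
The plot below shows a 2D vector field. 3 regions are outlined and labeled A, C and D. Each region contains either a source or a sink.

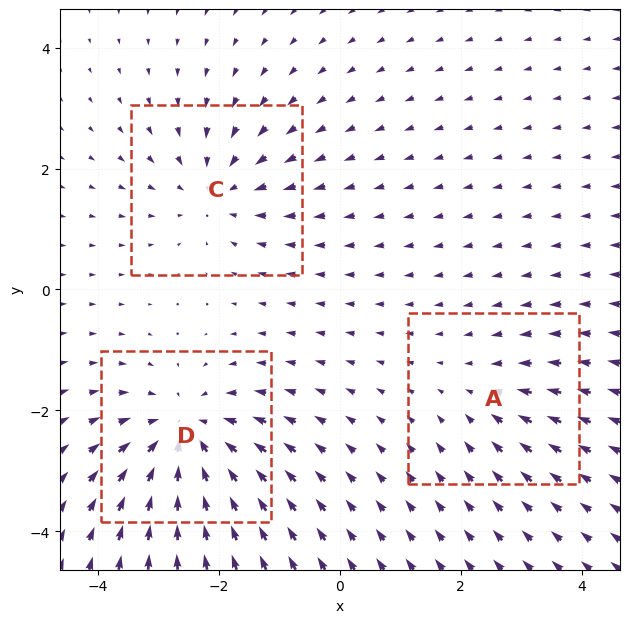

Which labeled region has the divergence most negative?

D

Divergence at each region's feature centre — A: about -2, C: about -3, D: about -4. Region D is most negative.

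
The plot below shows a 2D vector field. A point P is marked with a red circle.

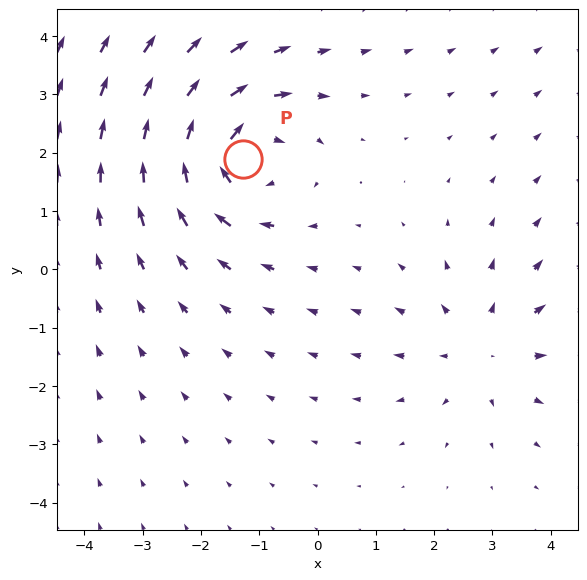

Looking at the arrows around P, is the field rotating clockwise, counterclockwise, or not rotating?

Near P at (-1.3, 1.9) the arrows circulate clockwise. The curl (z-component) there is about -4; negative curl means clockwise rotation.

clockwise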